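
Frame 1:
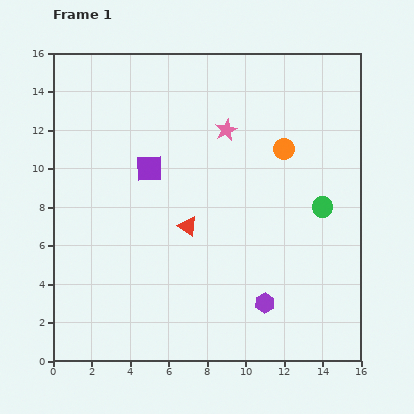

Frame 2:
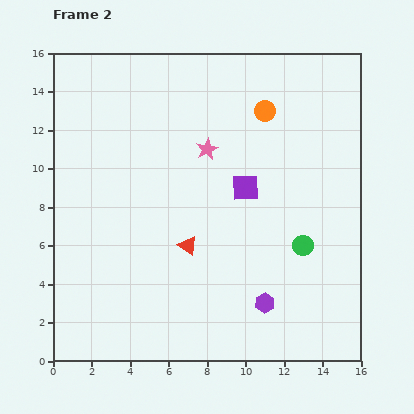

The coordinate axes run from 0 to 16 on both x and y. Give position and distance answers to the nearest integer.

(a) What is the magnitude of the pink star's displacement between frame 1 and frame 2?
1

The pink star moved from (9, 12) to (8, 11), a distance of √(1² + 1²) ≈ 1.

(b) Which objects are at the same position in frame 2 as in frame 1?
the purple hexagon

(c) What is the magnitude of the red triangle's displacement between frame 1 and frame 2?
1

The red triangle moved from (7, 7) to (7, 6), a distance of √(0² + 1²) ≈ 1.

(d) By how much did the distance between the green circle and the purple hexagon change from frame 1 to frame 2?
-2

Distance in frame 1: 6. Distance in frame 2: 4.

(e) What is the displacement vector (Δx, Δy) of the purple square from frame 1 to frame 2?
(5, -1)

The purple square was at (5, 10) in frame 1 and (10, 9) in frame 2.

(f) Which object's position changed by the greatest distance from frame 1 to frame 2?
the purple square

(moved 5; next 2)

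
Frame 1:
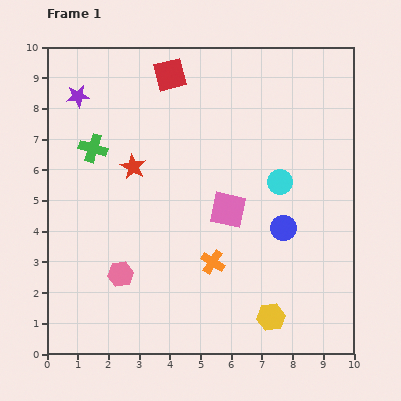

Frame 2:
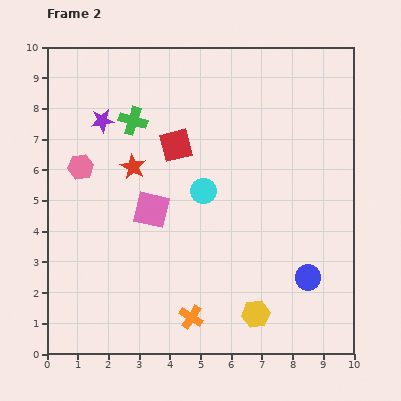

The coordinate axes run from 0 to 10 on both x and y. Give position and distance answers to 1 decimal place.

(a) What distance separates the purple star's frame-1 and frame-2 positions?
1.1

The purple star moved from (1.0, 8.4) to (1.8, 7.6), a distance of √(0.8² + 0.8²) ≈ 1.1.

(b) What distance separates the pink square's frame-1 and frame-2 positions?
2.5

The pink square moved from (5.9, 4.7) to (3.4, 4.7), a distance of √(2.5² + 0.0²) ≈ 2.5.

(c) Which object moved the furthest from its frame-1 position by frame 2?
the pink hexagon

(moved 3.7; next 2.5)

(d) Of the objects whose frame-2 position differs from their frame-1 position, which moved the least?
the yellow hexagon

(moved 0.5)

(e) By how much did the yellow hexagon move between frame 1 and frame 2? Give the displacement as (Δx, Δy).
(-0.5, 0.1)

The yellow hexagon was at (7.3, 1.2) in frame 1 and (6.8, 1.3) in frame 2.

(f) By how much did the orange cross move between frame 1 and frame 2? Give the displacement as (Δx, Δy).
(-0.7, -1.8)

The orange cross was at (5.4, 3.0) in frame 1 and (4.7, 1.2) in frame 2.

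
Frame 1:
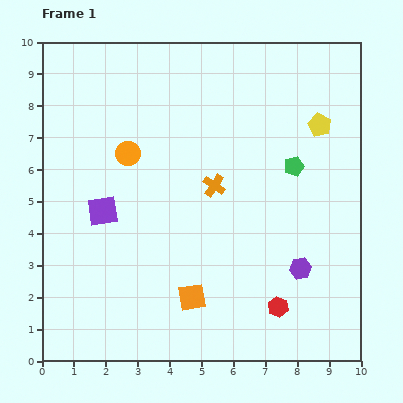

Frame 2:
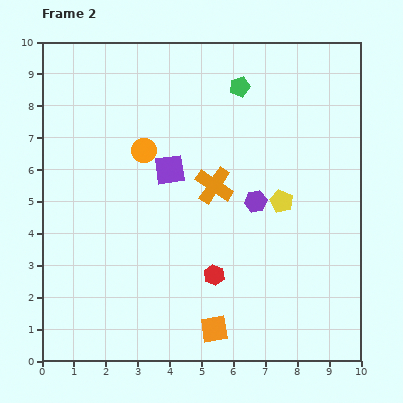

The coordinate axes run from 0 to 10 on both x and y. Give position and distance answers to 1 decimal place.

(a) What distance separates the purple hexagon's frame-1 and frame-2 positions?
2.5

The purple hexagon moved from (8.1, 2.9) to (6.7, 5.0), a distance of √(1.4² + 2.1²) ≈ 2.5.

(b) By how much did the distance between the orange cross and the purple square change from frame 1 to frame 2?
-2.1

Distance in frame 1: 3.6. Distance in frame 2: 1.5.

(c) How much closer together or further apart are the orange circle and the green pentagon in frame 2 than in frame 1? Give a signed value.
-1.6

Distance in frame 1: 5.2. Distance in frame 2: 3.6.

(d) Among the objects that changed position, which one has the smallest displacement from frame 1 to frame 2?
the orange circle

(moved 0.5)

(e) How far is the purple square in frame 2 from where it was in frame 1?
2.5

The purple square moved from (1.9, 4.7) to (4.0, 6.0), a distance of √(2.1² + 1.3²) ≈ 2.5.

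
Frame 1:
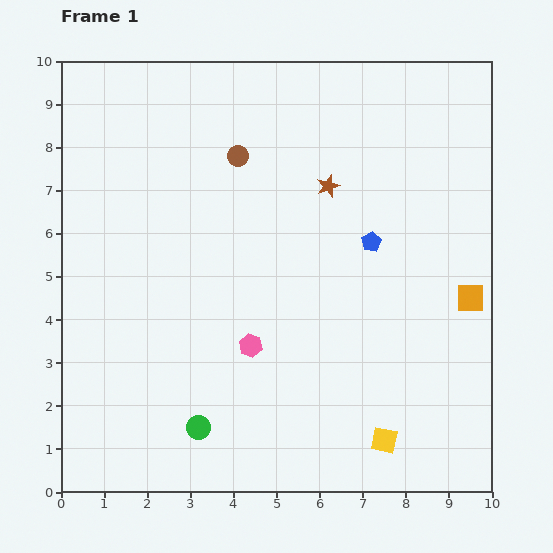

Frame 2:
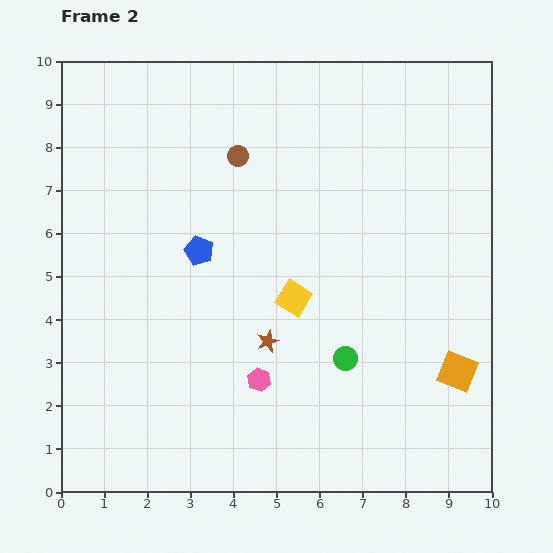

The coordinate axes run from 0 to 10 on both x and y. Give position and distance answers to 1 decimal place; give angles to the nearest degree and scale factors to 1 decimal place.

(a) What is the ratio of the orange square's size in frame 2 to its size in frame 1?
1.3×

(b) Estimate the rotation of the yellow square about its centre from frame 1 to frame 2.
20° clockwise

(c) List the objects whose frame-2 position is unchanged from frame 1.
the brown circle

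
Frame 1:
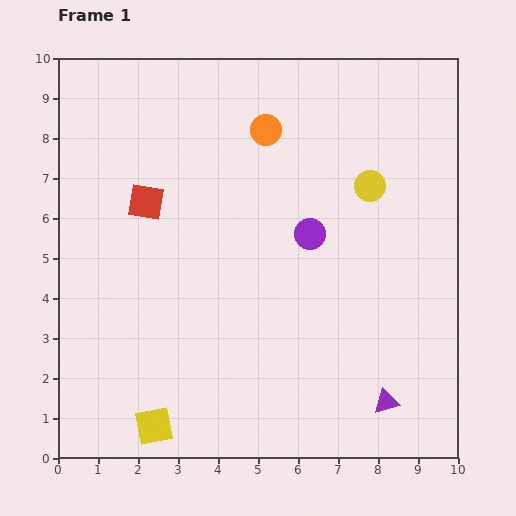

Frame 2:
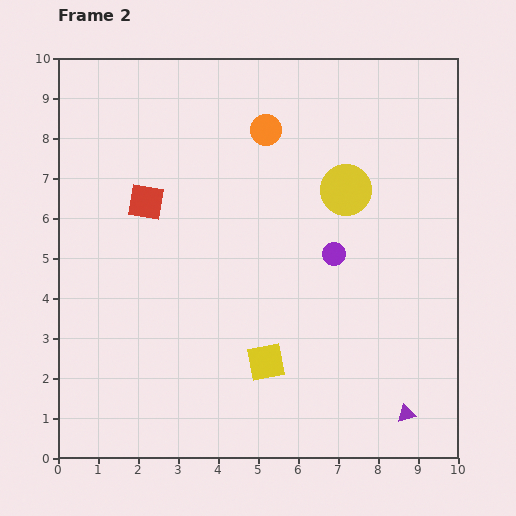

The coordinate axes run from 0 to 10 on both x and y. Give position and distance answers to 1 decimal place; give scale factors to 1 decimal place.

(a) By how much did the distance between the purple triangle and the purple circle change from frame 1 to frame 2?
-0.2

Distance in frame 1: 4.6. Distance in frame 2: 4.4.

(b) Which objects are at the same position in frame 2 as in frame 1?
the red square, the orange circle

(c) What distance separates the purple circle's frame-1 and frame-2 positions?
0.8

The purple circle moved from (6.3, 5.6) to (6.9, 5.1), a distance of √(0.6² + 0.5²) ≈ 0.8.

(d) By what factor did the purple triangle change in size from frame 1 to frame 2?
0.7×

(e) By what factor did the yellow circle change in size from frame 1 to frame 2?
1.7×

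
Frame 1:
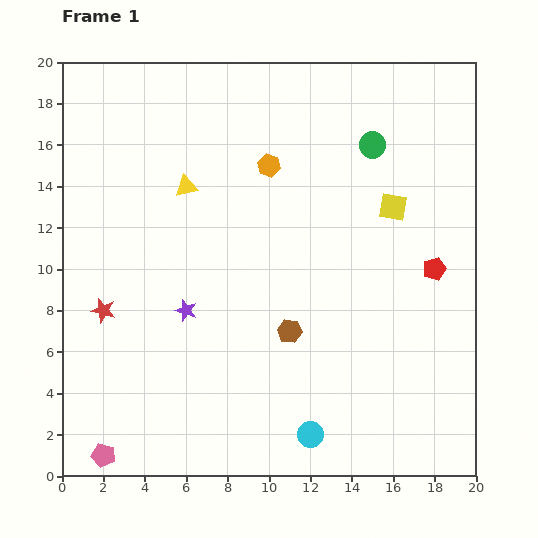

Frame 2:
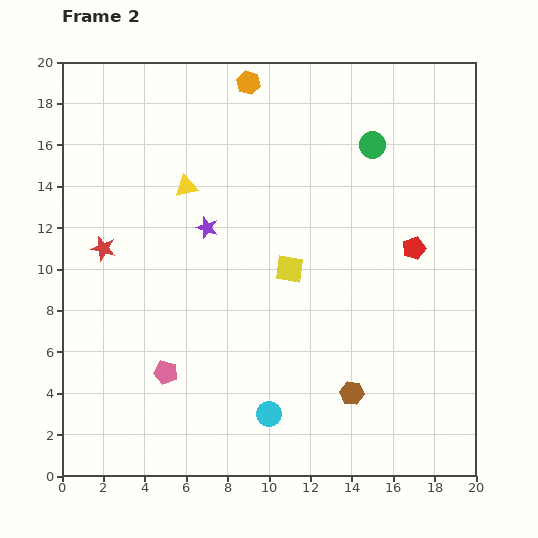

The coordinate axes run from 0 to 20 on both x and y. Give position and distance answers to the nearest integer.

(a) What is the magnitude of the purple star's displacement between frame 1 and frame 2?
4

The purple star moved from (6, 8) to (7, 12), a distance of √(1² + 4²) ≈ 4.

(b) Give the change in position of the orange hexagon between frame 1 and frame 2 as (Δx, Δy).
(-1, 4)

The orange hexagon was at (10, 15) in frame 1 and (9, 19) in frame 2.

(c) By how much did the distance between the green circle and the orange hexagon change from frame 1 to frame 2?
+2

Distance in frame 1: 5. Distance in frame 2: 7.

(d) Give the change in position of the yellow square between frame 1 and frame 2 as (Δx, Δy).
(-5, -3)

The yellow square was at (16, 13) in frame 1 and (11, 10) in frame 2.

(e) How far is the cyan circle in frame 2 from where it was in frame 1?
2

The cyan circle moved from (12, 2) to (10, 3), a distance of √(2² + 1²) ≈ 2.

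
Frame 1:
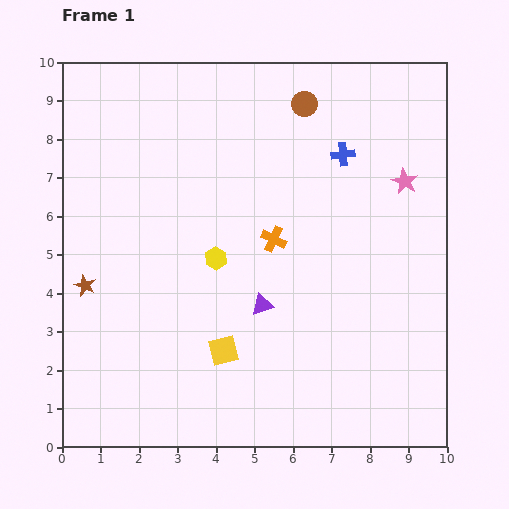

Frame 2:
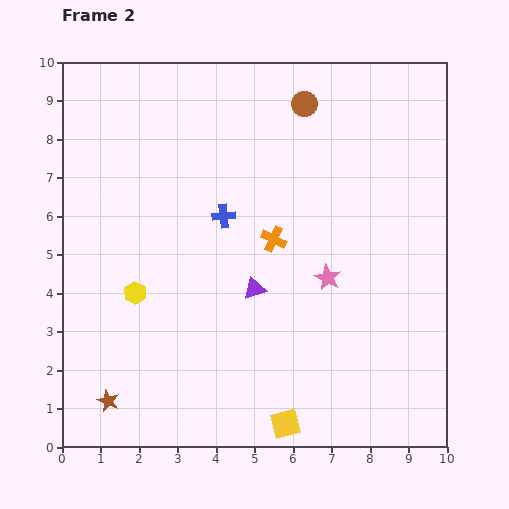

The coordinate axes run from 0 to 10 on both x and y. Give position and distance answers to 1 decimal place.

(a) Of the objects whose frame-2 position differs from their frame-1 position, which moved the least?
the purple triangle

(moved 0.4)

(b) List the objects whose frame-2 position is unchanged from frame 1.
the brown circle, the orange cross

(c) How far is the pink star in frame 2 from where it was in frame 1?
3.2

The pink star moved from (8.9, 6.9) to (6.9, 4.4), a distance of √(2.0² + 2.5²) ≈ 3.2.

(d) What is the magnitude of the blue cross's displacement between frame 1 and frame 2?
3.5

The blue cross moved from (7.3, 7.6) to (4.2, 6.0), a distance of √(3.1² + 1.6²) ≈ 3.5.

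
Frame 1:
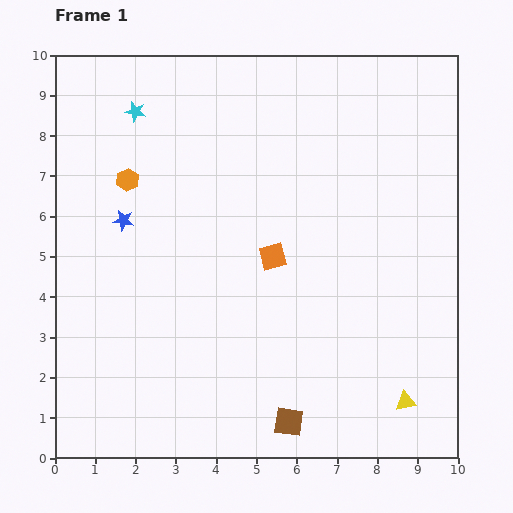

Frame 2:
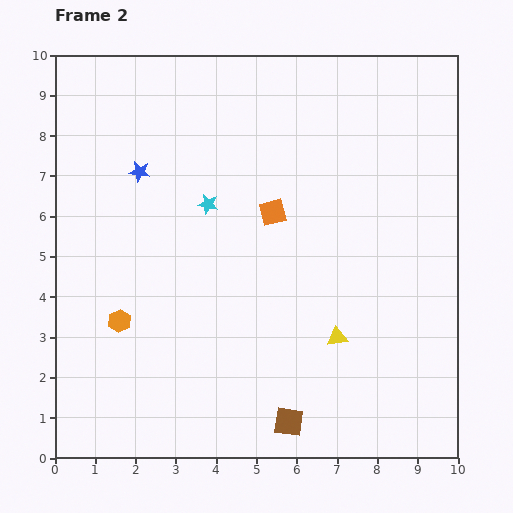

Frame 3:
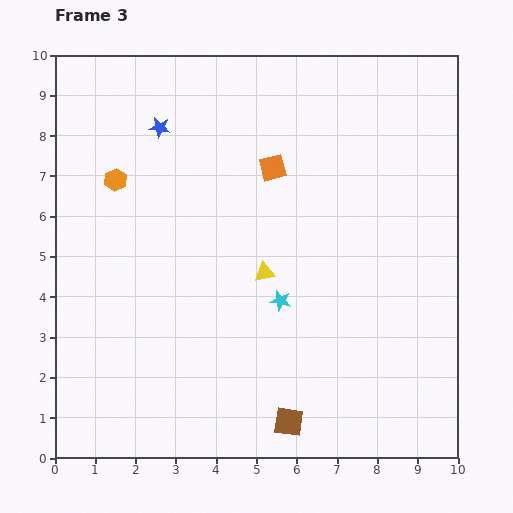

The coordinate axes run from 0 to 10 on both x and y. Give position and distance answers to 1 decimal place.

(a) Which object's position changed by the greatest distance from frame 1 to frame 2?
the orange hexagon

(moved 3.5; next 2.9)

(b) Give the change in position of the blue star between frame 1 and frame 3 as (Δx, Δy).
(0.9, 2.3)

The blue star was at (1.7, 5.9) in frame 1 and (2.6, 8.2) in frame 3.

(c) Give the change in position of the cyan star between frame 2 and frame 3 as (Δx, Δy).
(1.8, -2.4)

The cyan star was at (3.8, 6.3) in frame 2 and (5.6, 3.9) in frame 3.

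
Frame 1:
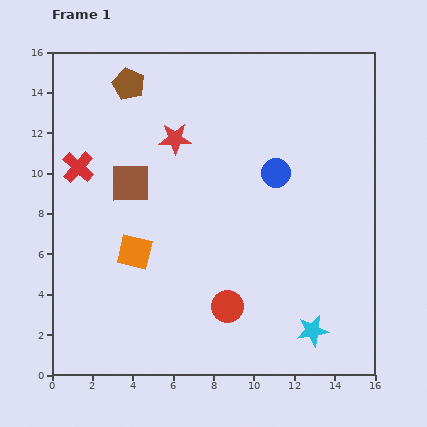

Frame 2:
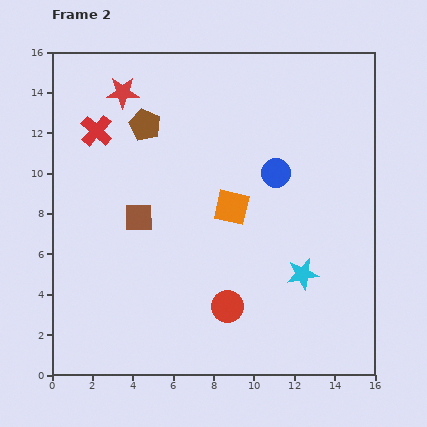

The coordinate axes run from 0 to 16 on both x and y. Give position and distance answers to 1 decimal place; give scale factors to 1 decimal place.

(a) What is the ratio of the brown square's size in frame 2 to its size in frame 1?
0.7×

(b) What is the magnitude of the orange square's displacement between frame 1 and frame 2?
5.3

The orange square moved from (4.1, 6.1) to (8.9, 8.3), a distance of √(4.8² + 2.2²) ≈ 5.3.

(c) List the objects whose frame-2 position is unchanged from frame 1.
the red circle, the blue circle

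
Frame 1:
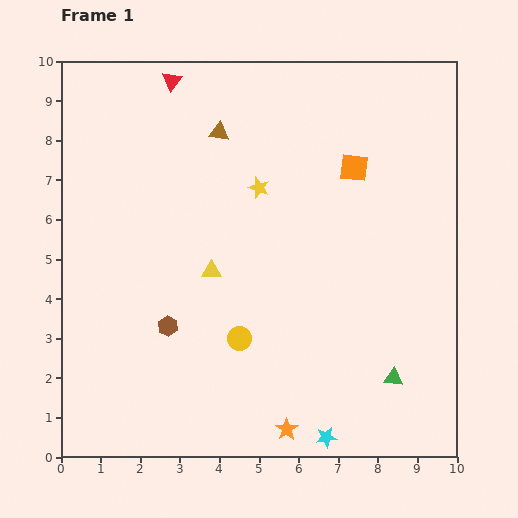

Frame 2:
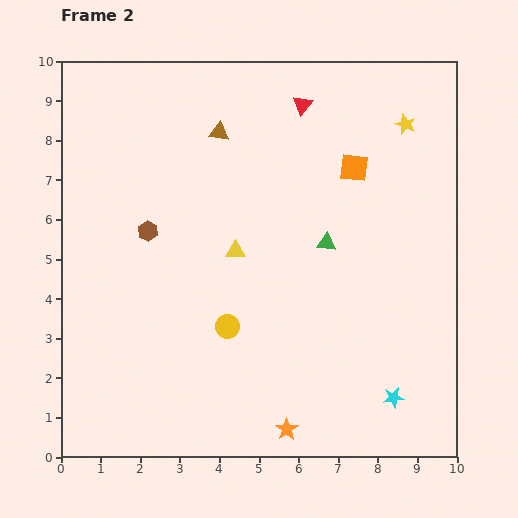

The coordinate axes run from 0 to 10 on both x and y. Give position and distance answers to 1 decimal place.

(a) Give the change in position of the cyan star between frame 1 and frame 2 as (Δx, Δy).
(1.7, 1.0)

The cyan star was at (6.7, 0.5) in frame 1 and (8.4, 1.5) in frame 2.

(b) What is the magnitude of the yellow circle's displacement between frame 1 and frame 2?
0.4

The yellow circle moved from (4.5, 3.0) to (4.2, 3.3), a distance of √(0.3² + 0.3²) ≈ 0.4.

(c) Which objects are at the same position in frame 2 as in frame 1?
the orange star, the brown triangle, the orange square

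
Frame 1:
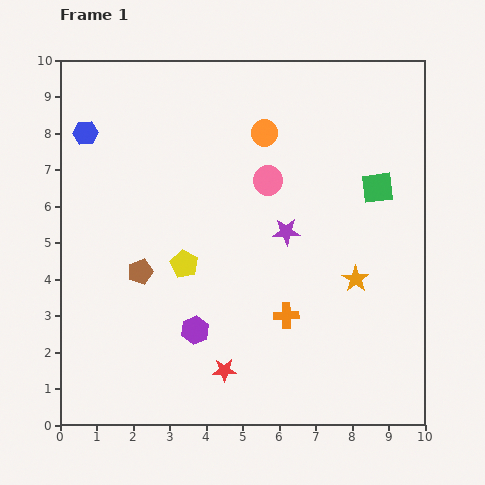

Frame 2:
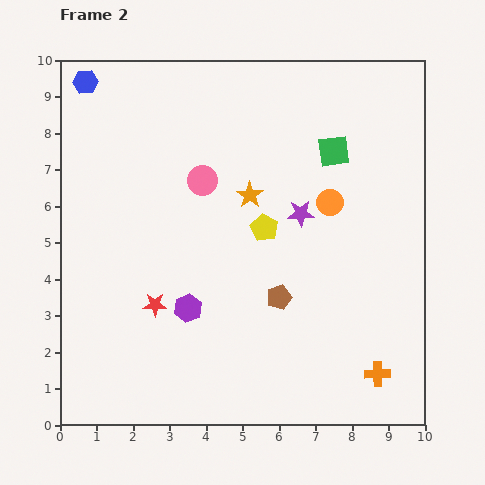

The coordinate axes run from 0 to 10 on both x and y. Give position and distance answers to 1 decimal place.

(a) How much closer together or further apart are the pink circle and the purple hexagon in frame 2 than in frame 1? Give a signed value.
-1.1

Distance in frame 1: 4.6. Distance in frame 2: 3.5.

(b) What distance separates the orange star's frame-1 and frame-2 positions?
3.7

The orange star moved from (8.1, 4.0) to (5.2, 6.3), a distance of √(2.9² + 2.3²) ≈ 3.7.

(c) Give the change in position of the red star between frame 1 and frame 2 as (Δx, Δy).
(-1.9, 1.8)

The red star was at (4.5, 1.5) in frame 1 and (2.6, 3.3) in frame 2.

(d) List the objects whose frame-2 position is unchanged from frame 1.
none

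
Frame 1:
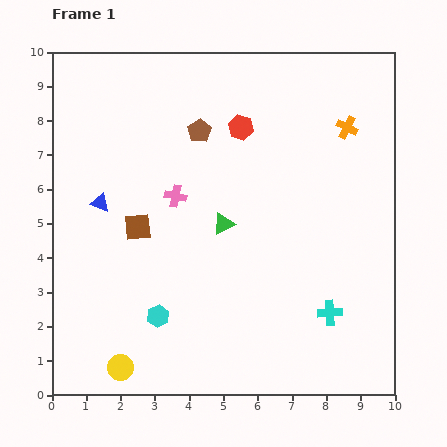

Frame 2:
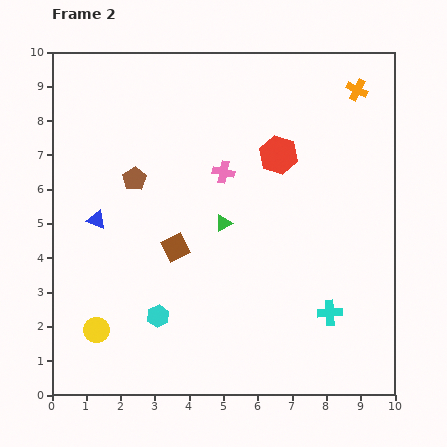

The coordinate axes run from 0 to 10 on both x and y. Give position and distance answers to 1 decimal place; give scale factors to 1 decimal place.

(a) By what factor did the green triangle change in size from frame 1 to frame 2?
0.8×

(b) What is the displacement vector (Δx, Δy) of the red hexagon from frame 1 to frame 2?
(1.1, -0.8)

The red hexagon was at (5.5, 7.8) in frame 1 and (6.6, 7.0) in frame 2.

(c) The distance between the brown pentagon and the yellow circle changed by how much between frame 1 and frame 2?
-2.8

Distance in frame 1: 7.3. Distance in frame 2: 4.5.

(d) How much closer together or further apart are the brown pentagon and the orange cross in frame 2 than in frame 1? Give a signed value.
+2.7

Distance in frame 1: 4.3. Distance in frame 2: 7.0.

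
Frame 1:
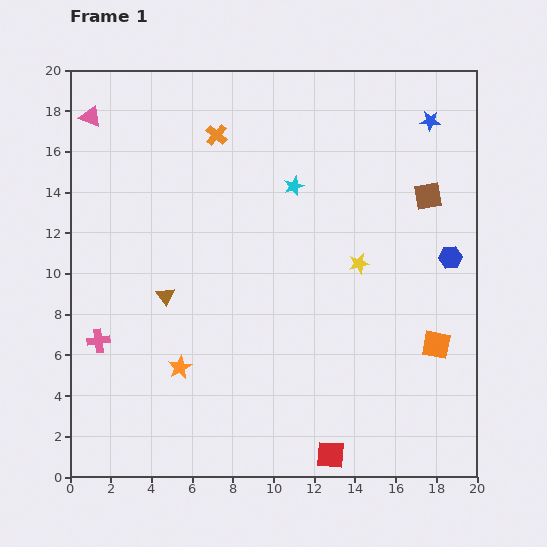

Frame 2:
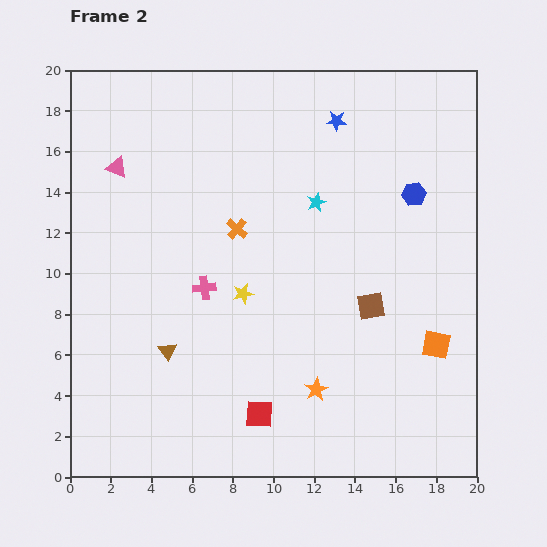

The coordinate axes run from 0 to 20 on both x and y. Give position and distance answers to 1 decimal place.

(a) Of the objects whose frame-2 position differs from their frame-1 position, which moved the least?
the cyan star

(moved 1.4)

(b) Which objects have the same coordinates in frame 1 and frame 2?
the orange square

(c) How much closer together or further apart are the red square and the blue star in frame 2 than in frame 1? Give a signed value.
-2.2

Distance in frame 1: 17.1. Distance in frame 2: 14.9.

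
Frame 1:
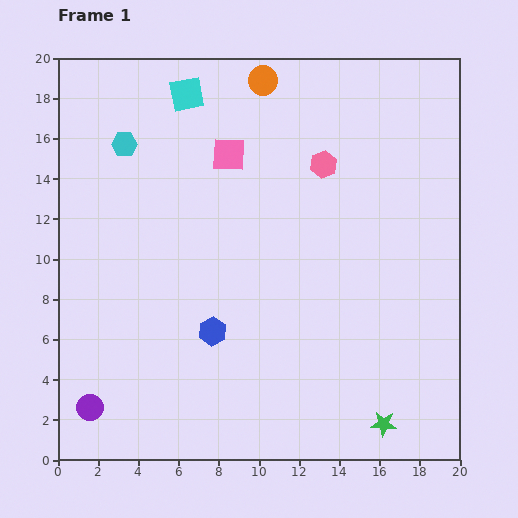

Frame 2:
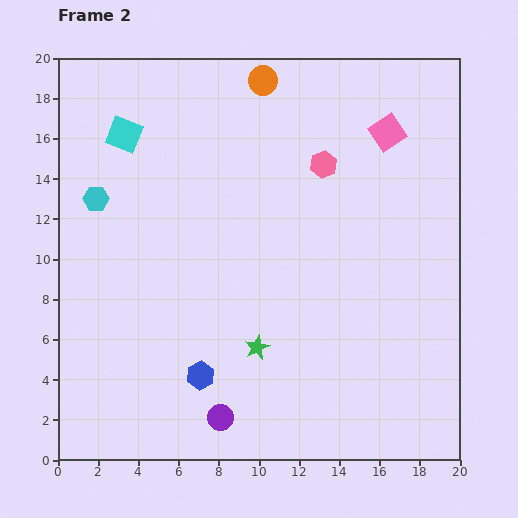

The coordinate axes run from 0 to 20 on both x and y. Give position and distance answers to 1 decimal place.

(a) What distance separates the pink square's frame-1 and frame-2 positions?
8.0

The pink square moved from (8.5, 15.2) to (16.4, 16.3), a distance of √(7.9² + 1.1²) ≈ 8.0.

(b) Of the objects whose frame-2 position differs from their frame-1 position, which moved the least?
the blue hexagon

(moved 2.3)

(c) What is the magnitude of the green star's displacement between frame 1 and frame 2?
7.4

The green star moved from (16.2, 1.8) to (9.9, 5.6), a distance of √(6.3² + 3.8²) ≈ 7.4.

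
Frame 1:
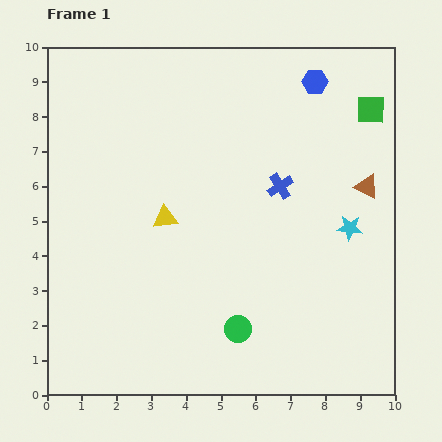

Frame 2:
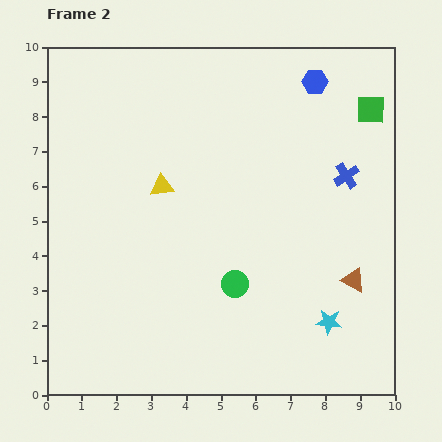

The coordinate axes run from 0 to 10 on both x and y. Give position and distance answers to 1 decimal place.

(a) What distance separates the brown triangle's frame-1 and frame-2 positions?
2.7

The brown triangle moved from (9.2, 6.0) to (8.8, 3.3), a distance of √(0.4² + 2.7²) ≈ 2.7.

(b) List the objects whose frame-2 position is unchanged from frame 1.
the blue hexagon, the green square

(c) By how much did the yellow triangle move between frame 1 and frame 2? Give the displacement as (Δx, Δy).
(-0.1, 0.9)

The yellow triangle was at (3.4, 5.1) in frame 1 and (3.3, 6.0) in frame 2.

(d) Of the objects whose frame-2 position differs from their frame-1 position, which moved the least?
the yellow triangle

(moved 0.9)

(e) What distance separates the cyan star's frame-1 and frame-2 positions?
2.8

The cyan star moved from (8.7, 4.8) to (8.1, 2.1), a distance of √(0.6² + 2.7²) ≈ 2.8.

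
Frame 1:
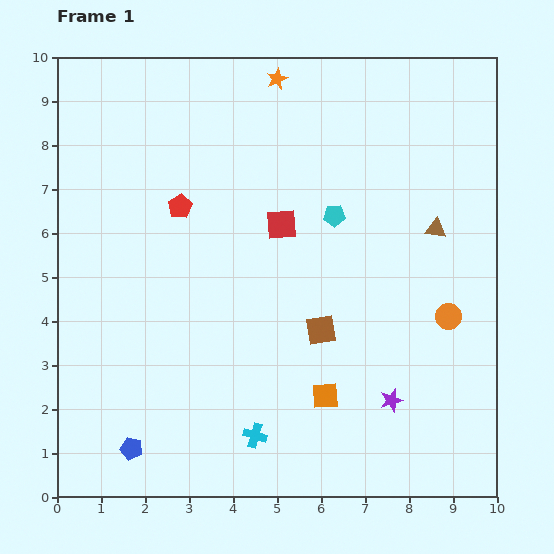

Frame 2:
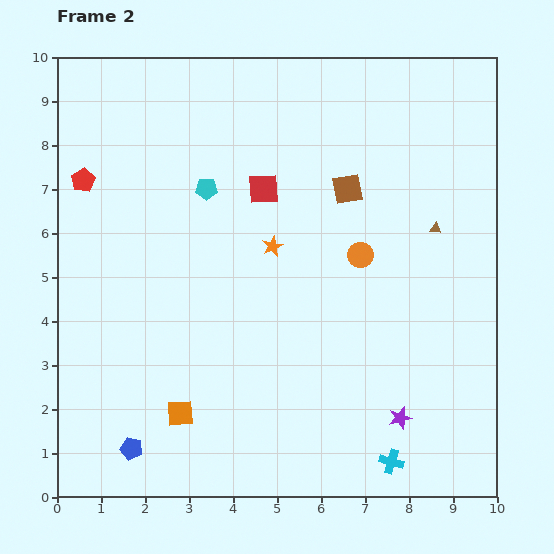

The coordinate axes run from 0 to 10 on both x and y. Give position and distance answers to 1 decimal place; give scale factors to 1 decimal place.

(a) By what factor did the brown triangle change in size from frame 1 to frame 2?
0.6×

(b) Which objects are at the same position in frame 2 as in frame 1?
the brown triangle, the blue pentagon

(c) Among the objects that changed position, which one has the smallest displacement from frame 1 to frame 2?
the purple star

(moved 0.4)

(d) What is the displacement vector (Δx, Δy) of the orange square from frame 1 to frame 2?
(-3.3, -0.4)

The orange square was at (6.1, 2.3) in frame 1 and (2.8, 1.9) in frame 2.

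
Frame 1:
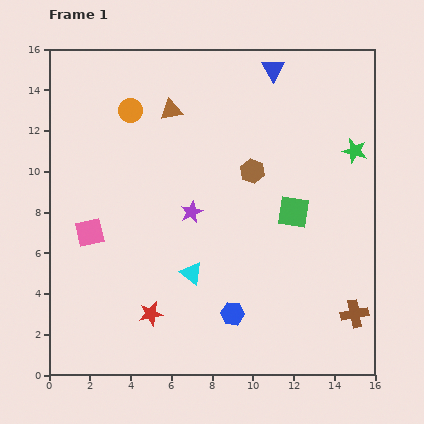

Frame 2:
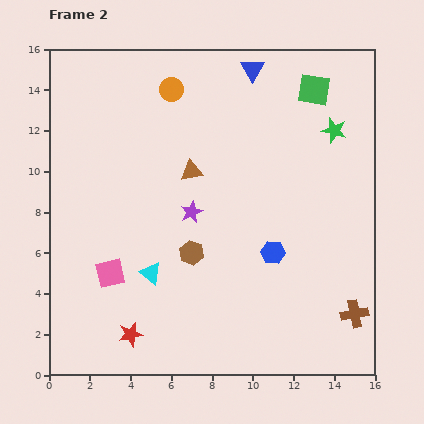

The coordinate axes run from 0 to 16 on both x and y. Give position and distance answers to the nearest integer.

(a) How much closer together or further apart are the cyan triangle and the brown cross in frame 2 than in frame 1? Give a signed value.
+2

Distance in frame 1: 8. Distance in frame 2: 10.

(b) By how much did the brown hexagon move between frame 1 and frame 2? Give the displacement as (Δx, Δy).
(-3, -4)

The brown hexagon was at (10, 10) in frame 1 and (7, 6) in frame 2.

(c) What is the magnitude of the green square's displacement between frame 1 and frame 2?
6

The green square moved from (12, 8) to (13, 14), a distance of √(1² + 6²) ≈ 6.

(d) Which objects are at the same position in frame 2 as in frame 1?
the brown cross, the purple star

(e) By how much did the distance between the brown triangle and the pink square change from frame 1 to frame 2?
-1

Distance in frame 1: 7. Distance in frame 2: 6.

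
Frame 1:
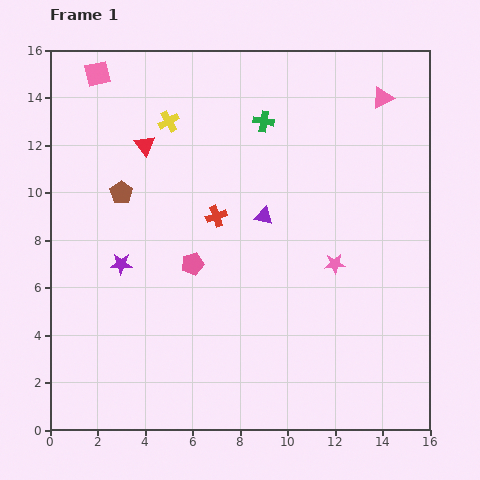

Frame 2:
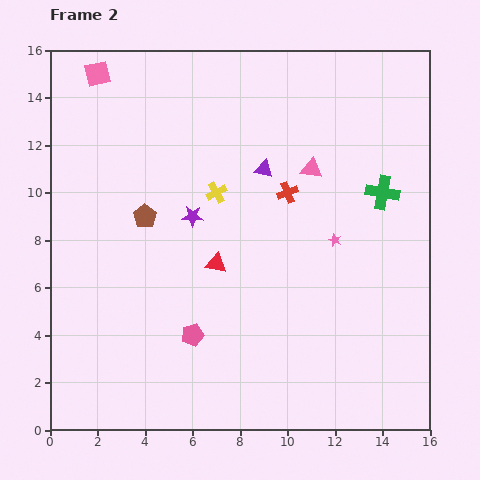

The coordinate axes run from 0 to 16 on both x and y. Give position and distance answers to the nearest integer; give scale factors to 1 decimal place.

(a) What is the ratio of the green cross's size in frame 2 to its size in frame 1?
1.6×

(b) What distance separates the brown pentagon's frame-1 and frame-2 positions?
1

The brown pentagon moved from (3, 10) to (4, 9), a distance of √(1² + 1²) ≈ 1.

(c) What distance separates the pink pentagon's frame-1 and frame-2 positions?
3

The pink pentagon moved from (6, 7) to (6, 4), a distance of √(0² + 3²) ≈ 3.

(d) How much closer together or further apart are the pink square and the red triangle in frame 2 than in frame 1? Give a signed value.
+5

Distance in frame 1: 4. Distance in frame 2: 9.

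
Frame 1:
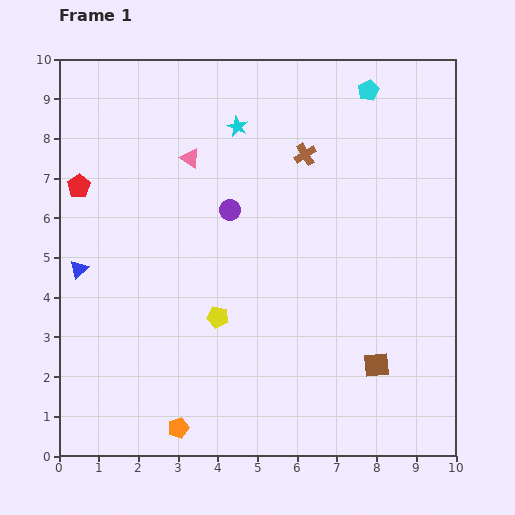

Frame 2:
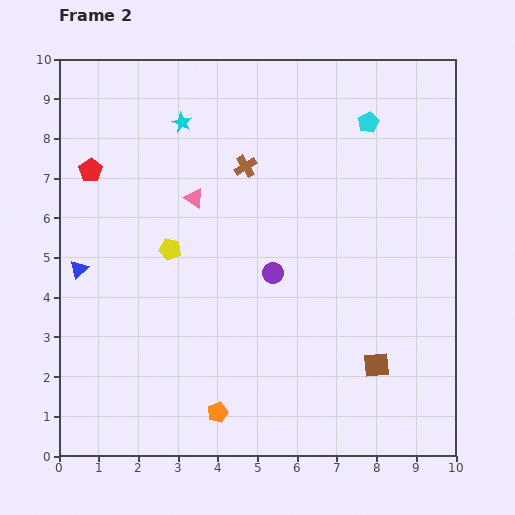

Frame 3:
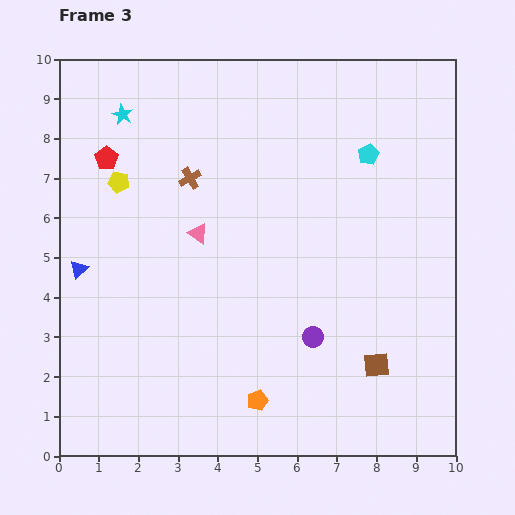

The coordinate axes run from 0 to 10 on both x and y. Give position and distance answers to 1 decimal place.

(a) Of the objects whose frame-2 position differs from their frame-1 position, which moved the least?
the red pentagon

(moved 0.5)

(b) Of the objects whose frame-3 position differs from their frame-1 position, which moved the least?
the red pentagon

(moved 1.0)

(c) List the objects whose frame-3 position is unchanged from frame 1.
the brown square, the blue triangle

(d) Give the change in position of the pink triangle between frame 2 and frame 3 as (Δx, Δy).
(0.1, -0.9)

The pink triangle was at (3.4, 6.5) in frame 2 and (3.5, 5.6) in frame 3.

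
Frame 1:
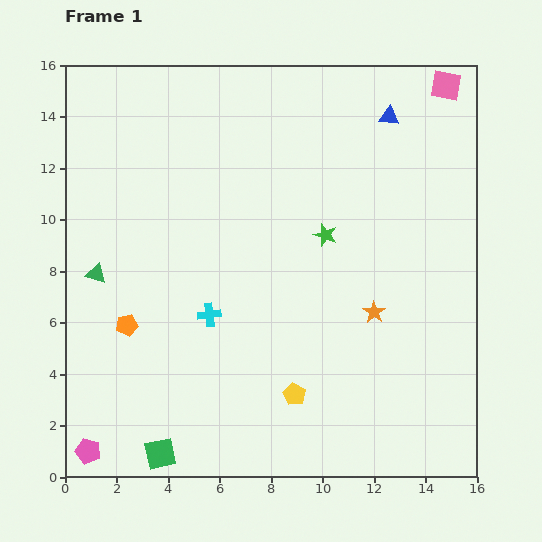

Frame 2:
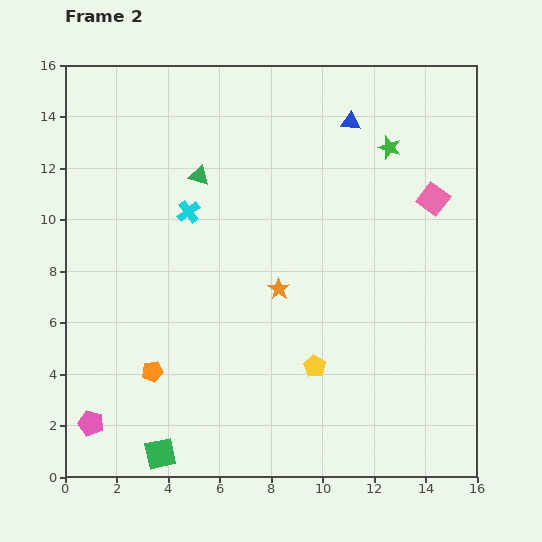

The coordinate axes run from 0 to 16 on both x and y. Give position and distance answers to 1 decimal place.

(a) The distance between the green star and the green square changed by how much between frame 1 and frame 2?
+4.3

Distance in frame 1: 10.6. Distance in frame 2: 14.9.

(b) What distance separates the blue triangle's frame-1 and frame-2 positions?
1.5

The blue triangle moved from (12.6, 14.0) to (11.1, 13.8), a distance of √(1.5² + 0.2²) ≈ 1.5.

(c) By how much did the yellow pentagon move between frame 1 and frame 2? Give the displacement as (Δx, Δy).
(0.8, 1.1)

The yellow pentagon was at (8.9, 3.2) in frame 1 and (9.7, 4.3) in frame 2.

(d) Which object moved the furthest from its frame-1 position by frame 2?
the green triangle

(moved 5.5; next 4.4)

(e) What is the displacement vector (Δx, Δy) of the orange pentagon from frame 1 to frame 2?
(1.0, -1.8)

The orange pentagon was at (2.4, 5.9) in frame 1 and (3.4, 4.1) in frame 2.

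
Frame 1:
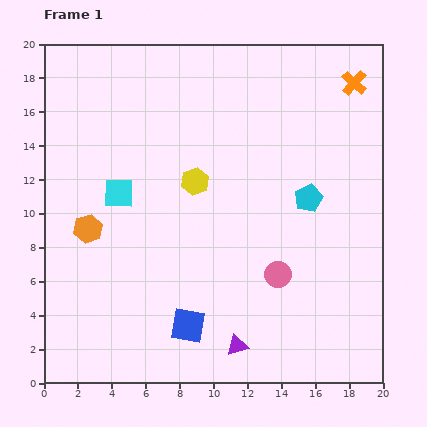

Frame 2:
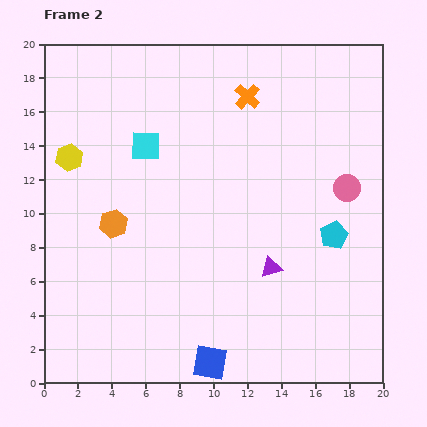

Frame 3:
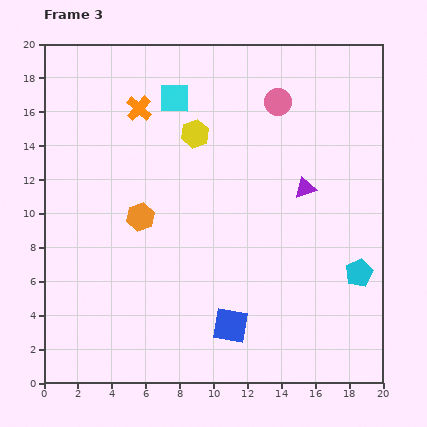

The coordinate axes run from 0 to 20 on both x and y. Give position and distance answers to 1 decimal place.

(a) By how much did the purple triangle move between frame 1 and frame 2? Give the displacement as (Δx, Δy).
(2.0, 4.6)

The purple triangle was at (11.4, 2.2) in frame 1 and (13.4, 6.8) in frame 2.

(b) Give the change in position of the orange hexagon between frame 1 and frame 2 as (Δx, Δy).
(1.5, 0.3)

The orange hexagon was at (2.6, 9.1) in frame 1 and (4.1, 9.4) in frame 2.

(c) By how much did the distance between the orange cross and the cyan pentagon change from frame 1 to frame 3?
+8.9

Distance in frame 1: 7.3. Distance in frame 3: 16.2.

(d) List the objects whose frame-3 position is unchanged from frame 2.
none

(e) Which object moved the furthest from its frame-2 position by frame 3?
the yellow hexagon

(moved 7.5; next 6.5)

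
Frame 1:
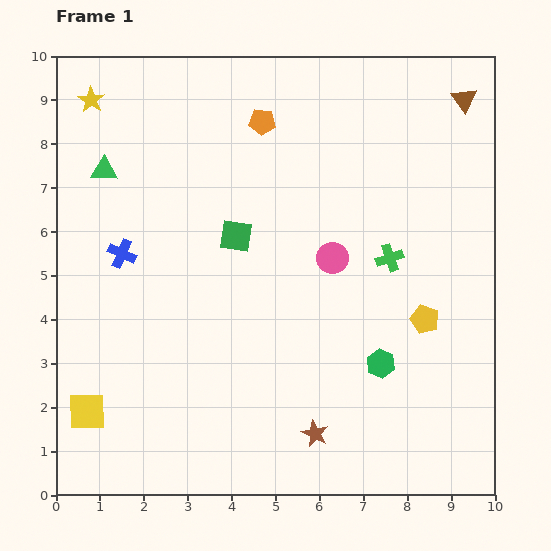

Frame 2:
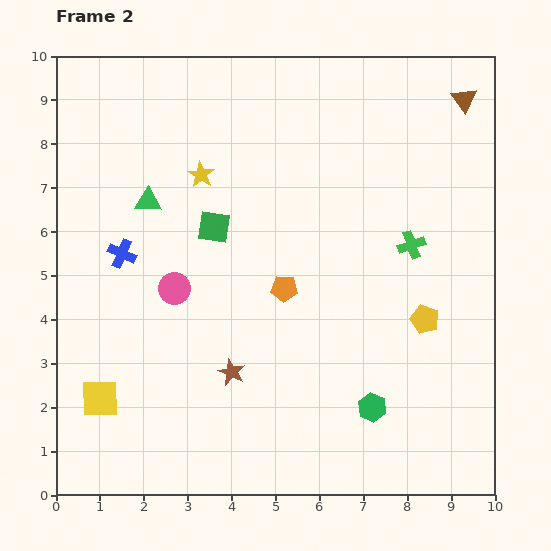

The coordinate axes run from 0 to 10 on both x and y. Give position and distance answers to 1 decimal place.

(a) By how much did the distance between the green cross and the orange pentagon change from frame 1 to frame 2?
-1.1

Distance in frame 1: 4.2. Distance in frame 2: 3.1.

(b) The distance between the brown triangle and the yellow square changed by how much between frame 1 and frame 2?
-0.5

Distance in frame 1: 11.2. Distance in frame 2: 10.7.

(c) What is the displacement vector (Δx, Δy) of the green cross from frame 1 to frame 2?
(0.5, 0.3)

The green cross was at (7.6, 5.4) in frame 1 and (8.1, 5.7) in frame 2.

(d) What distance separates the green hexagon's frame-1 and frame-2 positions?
1.0

The green hexagon moved from (7.4, 3.0) to (7.2, 2.0), a distance of √(0.2² + 1.0²) ≈ 1.0.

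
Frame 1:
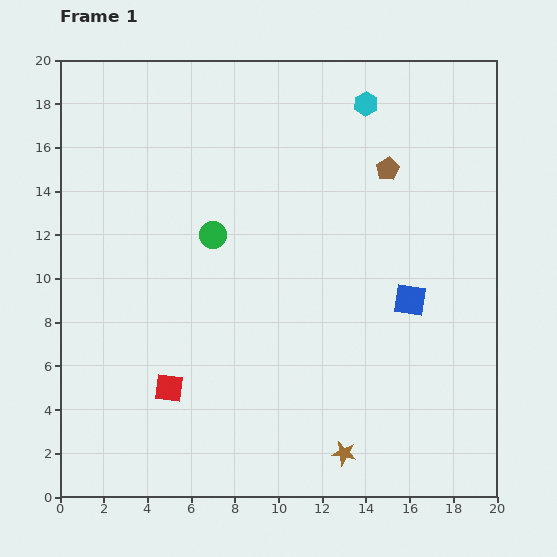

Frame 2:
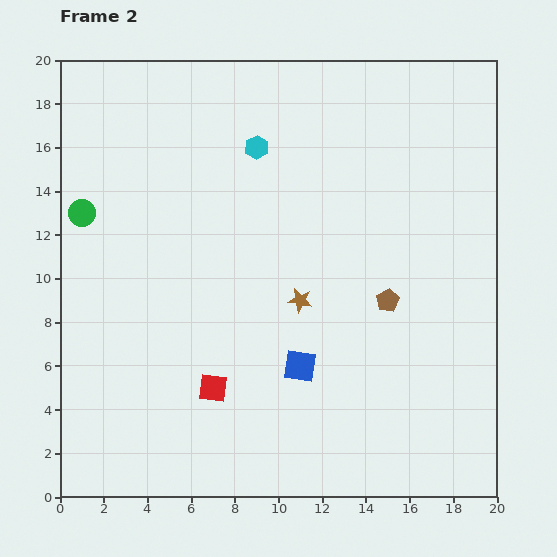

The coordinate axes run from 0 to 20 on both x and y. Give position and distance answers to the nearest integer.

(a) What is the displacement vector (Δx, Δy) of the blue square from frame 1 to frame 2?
(-5, -3)

The blue square was at (16, 9) in frame 1 and (11, 6) in frame 2.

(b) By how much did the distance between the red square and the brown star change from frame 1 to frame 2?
-3

Distance in frame 1: 9. Distance in frame 2: 6.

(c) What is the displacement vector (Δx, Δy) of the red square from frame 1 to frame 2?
(2, 0)

The red square was at (5, 5) in frame 1 and (7, 5) in frame 2.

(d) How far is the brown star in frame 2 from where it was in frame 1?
7

The brown star moved from (13, 2) to (11, 9), a distance of √(2² + 7²) ≈ 7.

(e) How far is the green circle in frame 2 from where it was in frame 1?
6

The green circle moved from (7, 12) to (1, 13), a distance of √(6² + 1²) ≈ 6.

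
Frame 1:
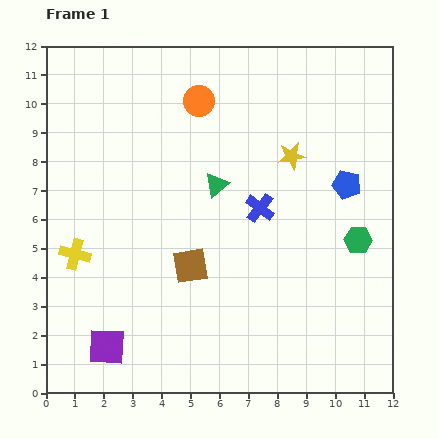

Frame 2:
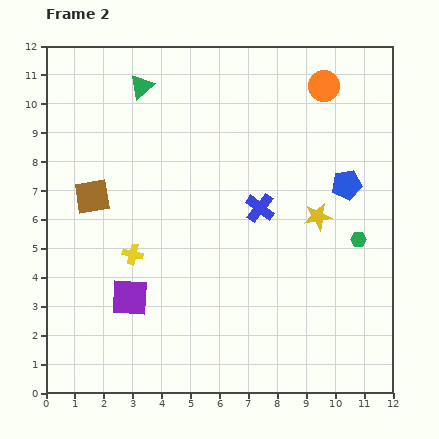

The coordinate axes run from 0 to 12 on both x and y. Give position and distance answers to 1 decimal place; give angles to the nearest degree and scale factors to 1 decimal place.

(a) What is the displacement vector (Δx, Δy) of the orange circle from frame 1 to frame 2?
(4.3, 0.5)

The orange circle was at (5.3, 10.1) in frame 1 and (9.6, 10.6) in frame 2.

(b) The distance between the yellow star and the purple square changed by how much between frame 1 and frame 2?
-2.1

Distance in frame 1: 9.2. Distance in frame 2: 7.1.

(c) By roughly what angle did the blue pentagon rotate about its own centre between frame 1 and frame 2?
24° counter-clockwise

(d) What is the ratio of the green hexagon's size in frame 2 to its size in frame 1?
0.6×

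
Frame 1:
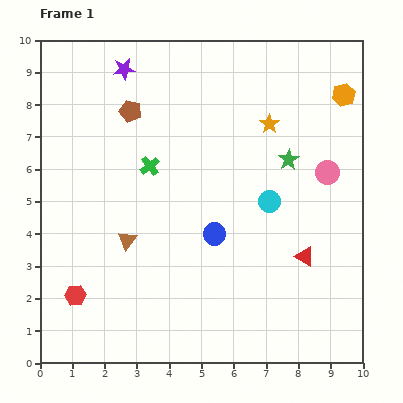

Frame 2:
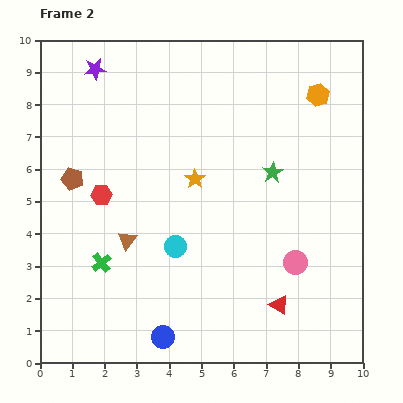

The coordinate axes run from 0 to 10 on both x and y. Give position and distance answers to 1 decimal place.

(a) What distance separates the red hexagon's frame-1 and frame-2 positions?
3.2

The red hexagon moved from (1.1, 2.1) to (1.9, 5.2), a distance of √(0.8² + 3.1²) ≈ 3.2.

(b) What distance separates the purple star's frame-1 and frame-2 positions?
0.9

The purple star moved from (2.6, 9.1) to (1.7, 9.1), a distance of √(0.9² + 0.0²) ≈ 0.9.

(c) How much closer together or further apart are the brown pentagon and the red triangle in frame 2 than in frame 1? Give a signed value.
+0.5

Distance in frame 1: 7.0. Distance in frame 2: 7.5.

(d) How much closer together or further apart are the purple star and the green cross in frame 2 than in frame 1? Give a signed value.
+2.9

Distance in frame 1: 3.1. Distance in frame 2: 6.0.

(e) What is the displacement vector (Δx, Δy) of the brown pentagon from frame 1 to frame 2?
(-1.8, -2.1)

The brown pentagon was at (2.8, 7.8) in frame 1 and (1.0, 5.7) in frame 2.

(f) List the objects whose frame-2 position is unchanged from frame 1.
the brown triangle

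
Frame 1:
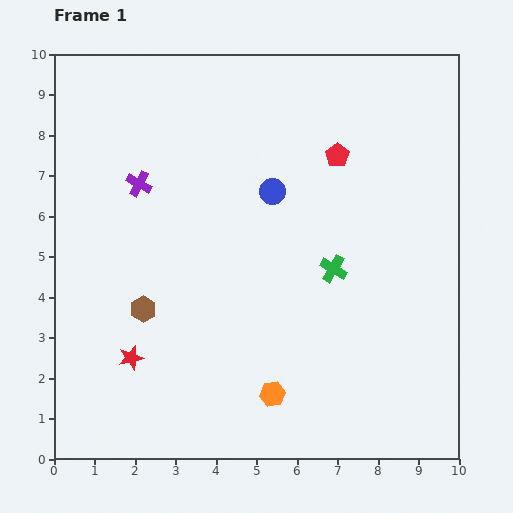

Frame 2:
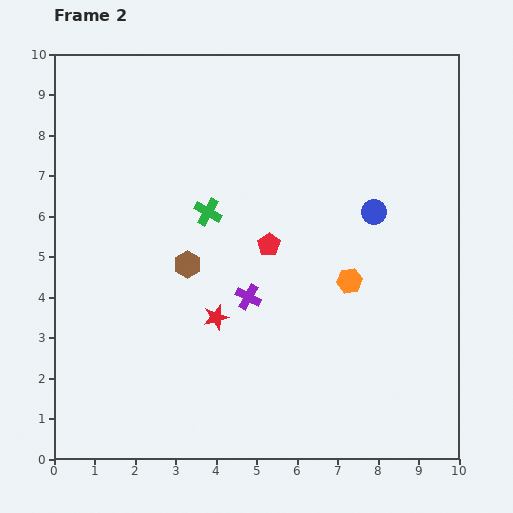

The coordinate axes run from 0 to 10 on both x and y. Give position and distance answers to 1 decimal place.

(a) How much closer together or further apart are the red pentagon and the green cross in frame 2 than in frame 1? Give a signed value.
-1.1

Distance in frame 1: 2.8. Distance in frame 2: 1.7.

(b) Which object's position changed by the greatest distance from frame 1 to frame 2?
the purple cross

(moved 3.9; next 3.4)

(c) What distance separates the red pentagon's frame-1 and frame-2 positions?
2.8

The red pentagon moved from (7.0, 7.5) to (5.3, 5.3), a distance of √(1.7² + 2.2²) ≈ 2.8.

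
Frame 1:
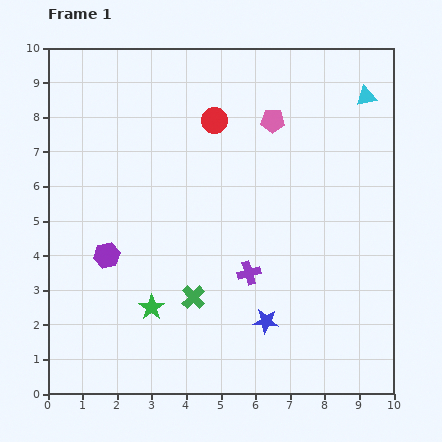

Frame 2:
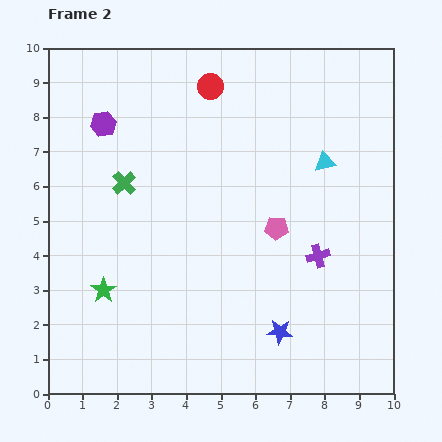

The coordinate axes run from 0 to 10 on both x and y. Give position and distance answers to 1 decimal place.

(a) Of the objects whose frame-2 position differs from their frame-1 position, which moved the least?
the blue star

(moved 0.5)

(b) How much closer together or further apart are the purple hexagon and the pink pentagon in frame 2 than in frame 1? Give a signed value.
-0.4

Distance in frame 1: 6.2. Distance in frame 2: 5.8.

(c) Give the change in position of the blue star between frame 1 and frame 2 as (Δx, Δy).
(0.4, -0.3)

The blue star was at (6.3, 2.1) in frame 1 and (6.7, 1.8) in frame 2.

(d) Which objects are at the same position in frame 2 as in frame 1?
none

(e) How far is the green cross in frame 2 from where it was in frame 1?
3.9

The green cross moved from (4.2, 2.8) to (2.2, 6.1), a distance of √(2.0² + 3.3²) ≈ 3.9.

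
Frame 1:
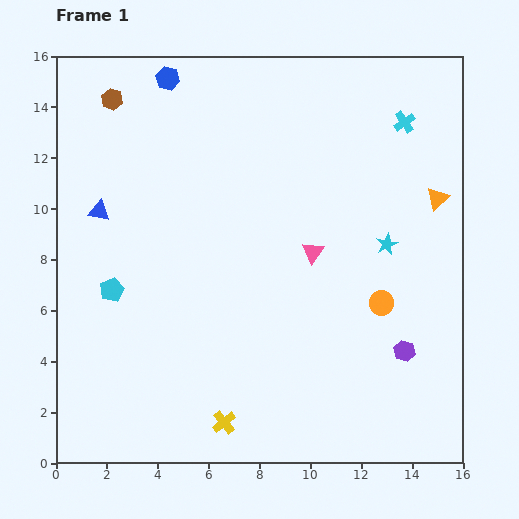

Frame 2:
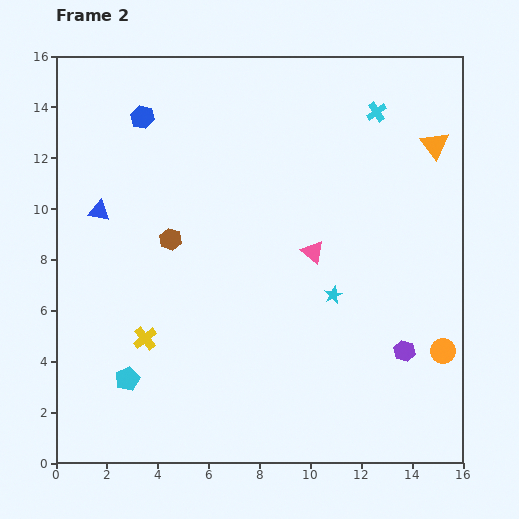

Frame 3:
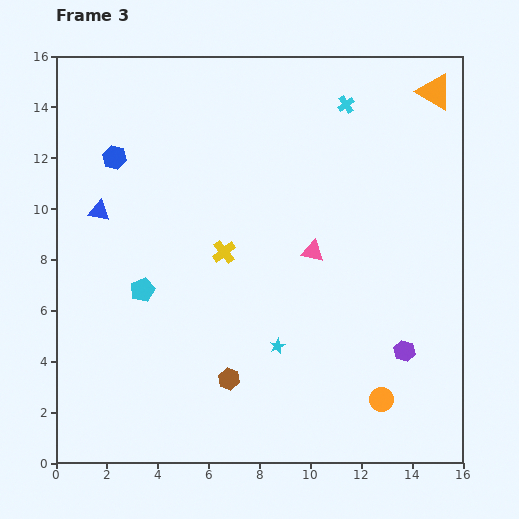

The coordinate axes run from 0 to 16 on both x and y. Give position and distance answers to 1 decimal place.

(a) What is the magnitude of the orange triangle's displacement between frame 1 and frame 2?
2.1

The orange triangle moved from (15.0, 10.4) to (14.9, 12.5), a distance of √(0.1² + 2.1²) ≈ 2.1.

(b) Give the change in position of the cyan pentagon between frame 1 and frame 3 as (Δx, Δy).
(1.2, 0.0)

The cyan pentagon was at (2.2, 6.8) in frame 1 and (3.4, 6.8) in frame 3.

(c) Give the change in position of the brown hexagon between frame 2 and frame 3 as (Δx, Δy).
(2.3, -5.5)

The brown hexagon was at (4.5, 8.8) in frame 2 and (6.8, 3.3) in frame 3.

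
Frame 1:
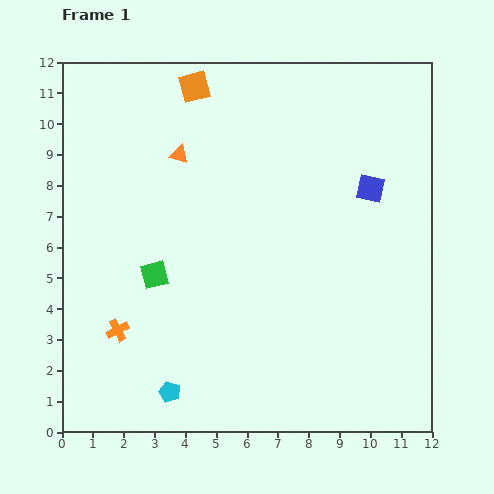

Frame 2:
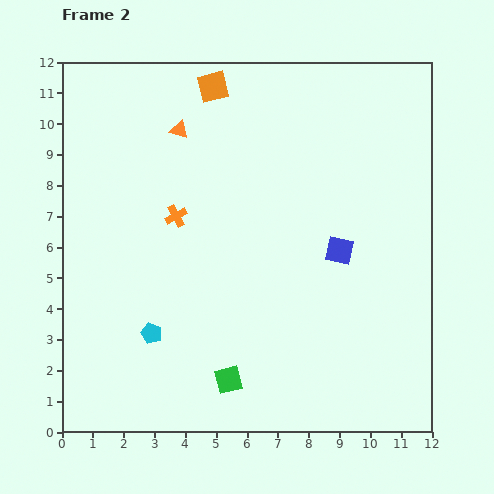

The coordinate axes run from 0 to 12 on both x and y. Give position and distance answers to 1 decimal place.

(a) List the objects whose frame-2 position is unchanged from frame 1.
none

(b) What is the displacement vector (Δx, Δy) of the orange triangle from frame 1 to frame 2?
(0.0, 0.8)

The orange triangle was at (3.8, 9.0) in frame 1 and (3.8, 9.8) in frame 2.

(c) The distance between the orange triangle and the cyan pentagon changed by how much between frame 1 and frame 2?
-1.0

Distance in frame 1: 7.7. Distance in frame 2: 6.7.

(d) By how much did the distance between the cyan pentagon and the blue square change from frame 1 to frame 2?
-2.6

Distance in frame 1: 9.3. Distance in frame 2: 6.7.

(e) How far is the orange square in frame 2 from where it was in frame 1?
0.6

The orange square moved from (4.3, 11.2) to (4.9, 11.2), a distance of √(0.6² + 0.0²) ≈ 0.6.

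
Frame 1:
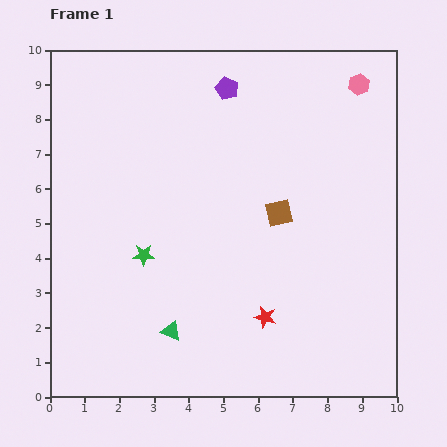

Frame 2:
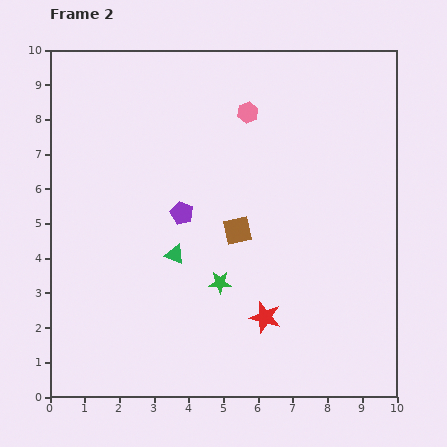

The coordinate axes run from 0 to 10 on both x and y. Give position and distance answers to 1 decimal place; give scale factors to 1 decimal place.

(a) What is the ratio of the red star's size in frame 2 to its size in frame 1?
1.4×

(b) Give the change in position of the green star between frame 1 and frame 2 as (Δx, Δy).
(2.2, -0.8)

The green star was at (2.7, 4.1) in frame 1 and (4.9, 3.3) in frame 2.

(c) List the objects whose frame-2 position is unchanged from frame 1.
the red star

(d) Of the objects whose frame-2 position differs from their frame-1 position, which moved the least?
the brown square

(moved 1.3)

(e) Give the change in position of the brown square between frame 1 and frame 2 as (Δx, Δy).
(-1.2, -0.5)

The brown square was at (6.6, 5.3) in frame 1 and (5.4, 4.8) in frame 2.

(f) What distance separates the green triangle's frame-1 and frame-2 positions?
2.2

The green triangle moved from (3.5, 1.9) to (3.6, 4.1), a distance of √(0.1² + 2.2²) ≈ 2.2.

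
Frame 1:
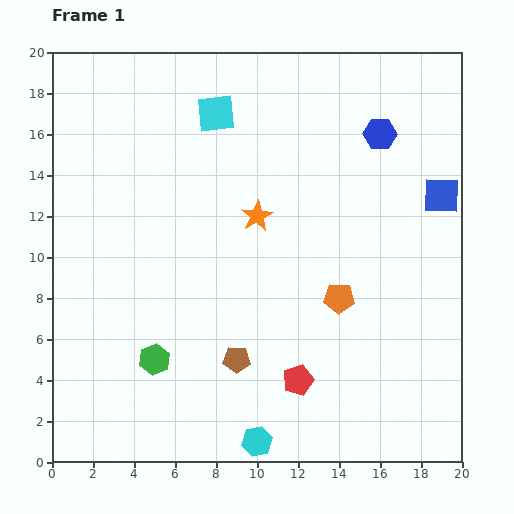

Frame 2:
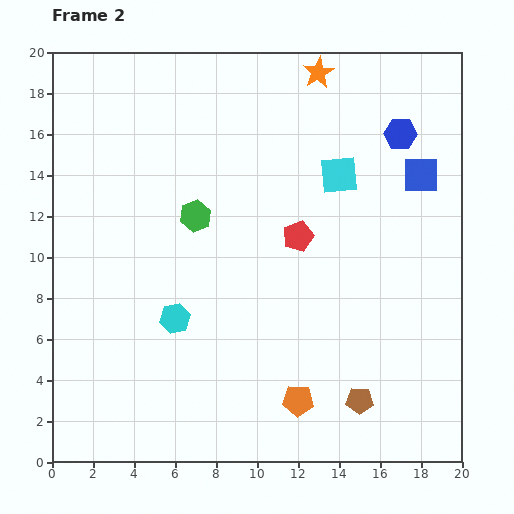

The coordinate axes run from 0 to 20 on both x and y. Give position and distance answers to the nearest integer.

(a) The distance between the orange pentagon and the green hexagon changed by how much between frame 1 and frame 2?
+1

Distance in frame 1: 9. Distance in frame 2: 10.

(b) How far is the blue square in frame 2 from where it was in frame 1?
1

The blue square moved from (19, 13) to (18, 14), a distance of √(1² + 1²) ≈ 1.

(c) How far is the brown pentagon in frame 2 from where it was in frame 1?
6

The brown pentagon moved from (9, 5) to (15, 3), a distance of √(6² + 2²) ≈ 6.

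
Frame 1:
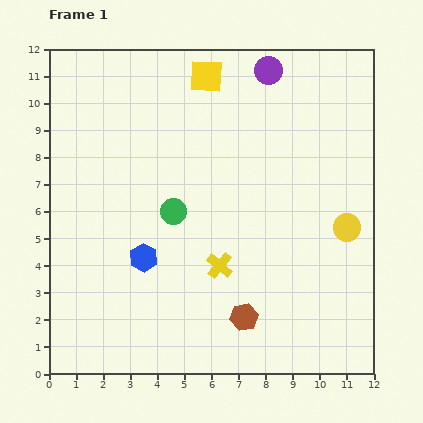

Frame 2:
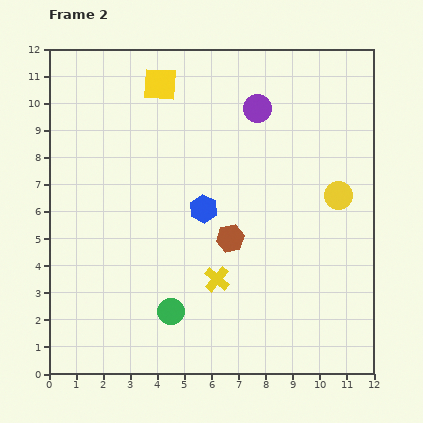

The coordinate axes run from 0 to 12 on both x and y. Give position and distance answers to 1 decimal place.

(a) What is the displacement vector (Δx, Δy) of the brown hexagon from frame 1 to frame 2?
(-0.5, 2.9)

The brown hexagon was at (7.2, 2.1) in frame 1 and (6.7, 5.0) in frame 2.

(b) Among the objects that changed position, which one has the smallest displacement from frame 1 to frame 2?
the yellow cross

(moved 0.5)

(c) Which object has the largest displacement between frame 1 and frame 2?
the green circle

(moved 3.7; next 2.9)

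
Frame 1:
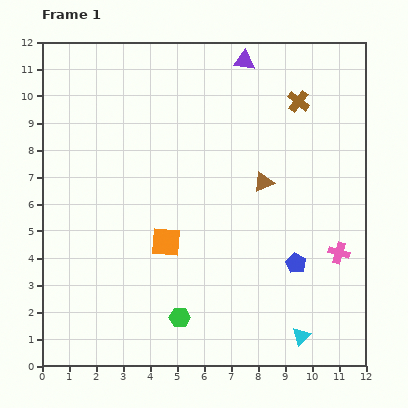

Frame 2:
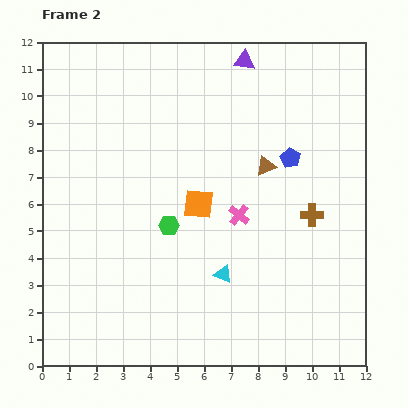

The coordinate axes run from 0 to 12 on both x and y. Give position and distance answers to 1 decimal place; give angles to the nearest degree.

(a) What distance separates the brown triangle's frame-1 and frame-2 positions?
0.6

The brown triangle moved from (8.2, 6.8) to (8.3, 7.4), a distance of √(0.1² + 0.6²) ≈ 0.6.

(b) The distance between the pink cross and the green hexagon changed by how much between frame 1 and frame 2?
-3.8

Distance in frame 1: 6.4. Distance in frame 2: 2.6.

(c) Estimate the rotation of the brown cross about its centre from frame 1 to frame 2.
39° counter-clockwise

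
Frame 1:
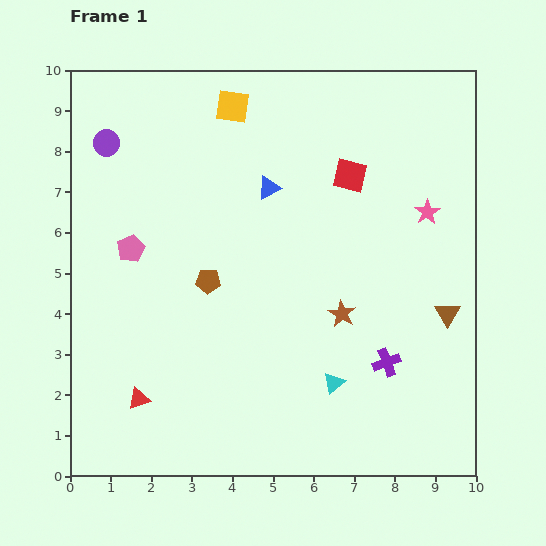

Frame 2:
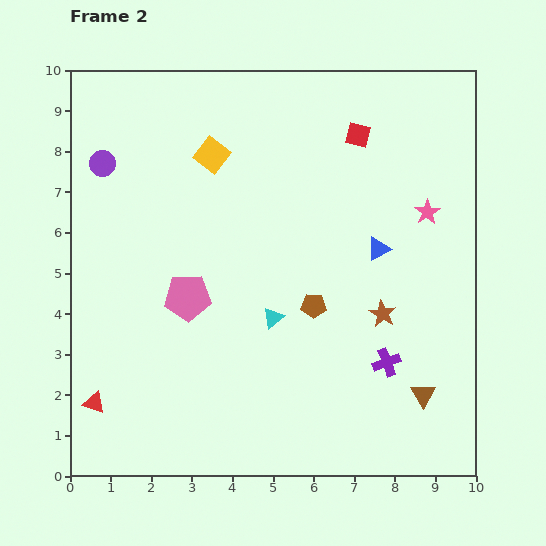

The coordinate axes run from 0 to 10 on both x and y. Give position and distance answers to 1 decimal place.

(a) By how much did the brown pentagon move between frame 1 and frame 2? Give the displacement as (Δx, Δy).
(2.6, -0.6)

The brown pentagon was at (3.4, 4.8) in frame 1 and (6.0, 4.2) in frame 2.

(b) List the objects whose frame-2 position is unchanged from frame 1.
the pink star, the purple cross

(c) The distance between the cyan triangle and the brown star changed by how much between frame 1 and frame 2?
+1.0

Distance in frame 1: 1.7. Distance in frame 2: 2.7.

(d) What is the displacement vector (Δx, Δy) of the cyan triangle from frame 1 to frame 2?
(-1.5, 1.6)

The cyan triangle was at (6.5, 2.3) in frame 1 and (5.0, 3.9) in frame 2.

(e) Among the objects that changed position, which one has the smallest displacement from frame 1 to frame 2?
the purple circle

(moved 0.5)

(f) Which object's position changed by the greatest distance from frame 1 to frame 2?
the blue triangle

(moved 3.1; next 2.7)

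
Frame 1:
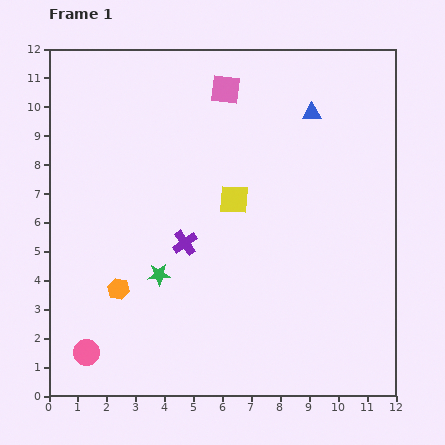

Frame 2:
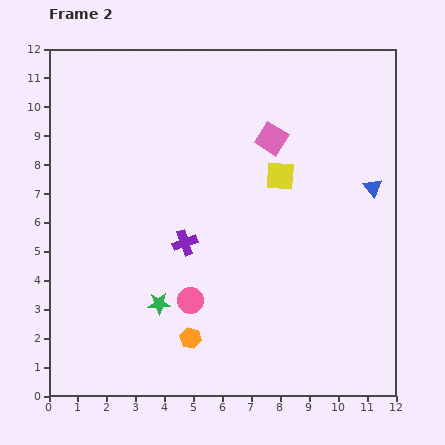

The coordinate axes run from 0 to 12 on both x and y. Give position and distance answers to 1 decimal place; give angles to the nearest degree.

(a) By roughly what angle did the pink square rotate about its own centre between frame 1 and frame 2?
25° clockwise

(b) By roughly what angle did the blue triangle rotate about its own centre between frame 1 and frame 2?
53° clockwise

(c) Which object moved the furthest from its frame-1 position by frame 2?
the pink circle

(moved 4.0; next 3.3)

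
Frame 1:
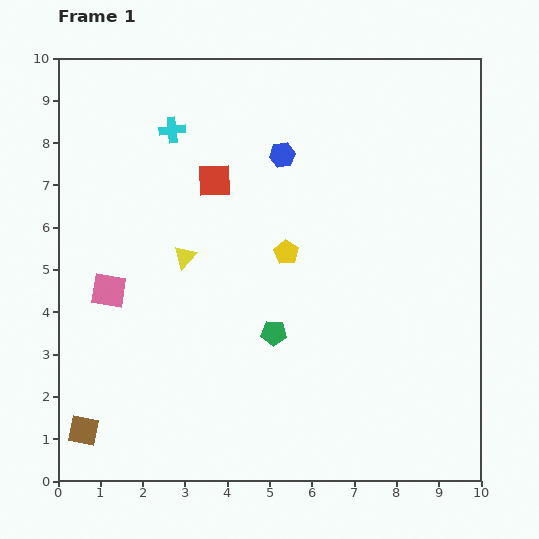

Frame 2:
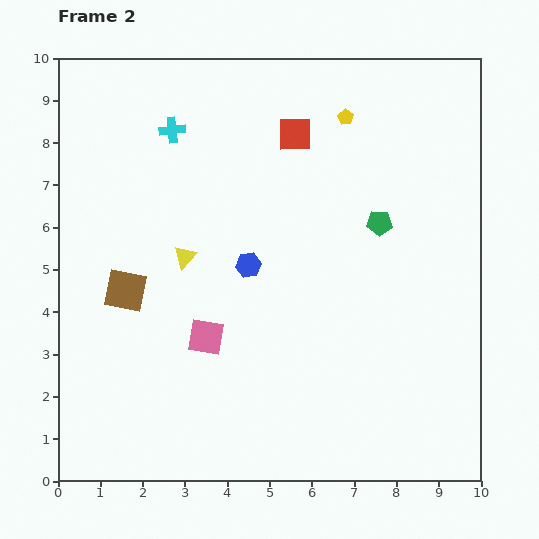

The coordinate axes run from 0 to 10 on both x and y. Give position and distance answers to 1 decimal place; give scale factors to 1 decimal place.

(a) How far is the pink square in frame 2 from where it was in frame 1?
2.5

The pink square moved from (1.2, 4.5) to (3.5, 3.4), a distance of √(2.3² + 1.1²) ≈ 2.5.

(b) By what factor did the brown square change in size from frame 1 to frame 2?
1.4×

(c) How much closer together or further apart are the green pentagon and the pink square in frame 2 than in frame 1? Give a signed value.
+0.9

Distance in frame 1: 4.0. Distance in frame 2: 4.9.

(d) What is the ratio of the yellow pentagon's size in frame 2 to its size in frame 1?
0.7×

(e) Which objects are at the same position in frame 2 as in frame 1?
the cyan cross, the yellow triangle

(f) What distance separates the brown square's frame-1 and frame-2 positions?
3.4

The brown square moved from (0.6, 1.2) to (1.6, 4.5), a distance of √(1.0² + 3.3²) ≈ 3.4.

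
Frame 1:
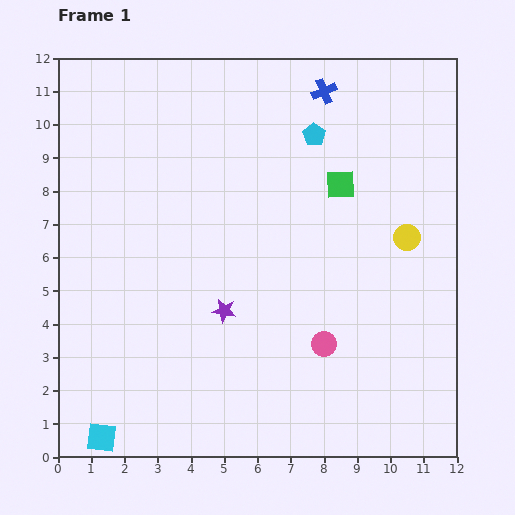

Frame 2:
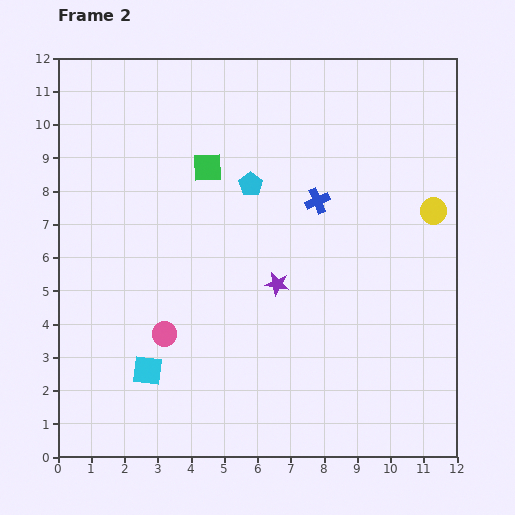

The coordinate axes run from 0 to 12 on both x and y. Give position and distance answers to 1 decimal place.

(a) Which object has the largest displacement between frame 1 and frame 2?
the pink circle

(moved 4.8; next 4.0)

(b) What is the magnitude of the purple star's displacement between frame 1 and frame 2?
1.8

The purple star moved from (5.0, 4.4) to (6.6, 5.2), a distance of √(1.6² + 0.8²) ≈ 1.8.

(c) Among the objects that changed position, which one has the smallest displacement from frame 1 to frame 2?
the yellow circle

(moved 1.1)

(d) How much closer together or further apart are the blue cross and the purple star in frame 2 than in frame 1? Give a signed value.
-4.4

Distance in frame 1: 7.2. Distance in frame 2: 2.8.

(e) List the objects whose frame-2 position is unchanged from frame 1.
none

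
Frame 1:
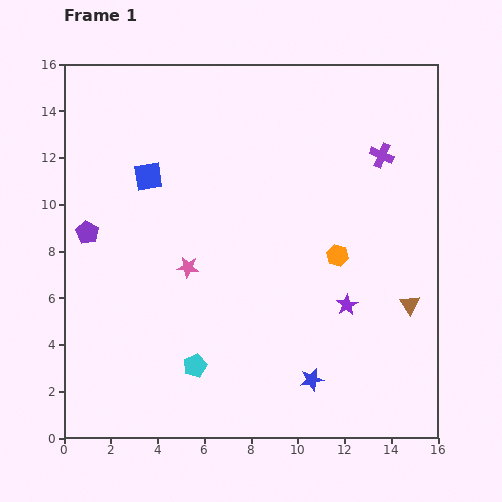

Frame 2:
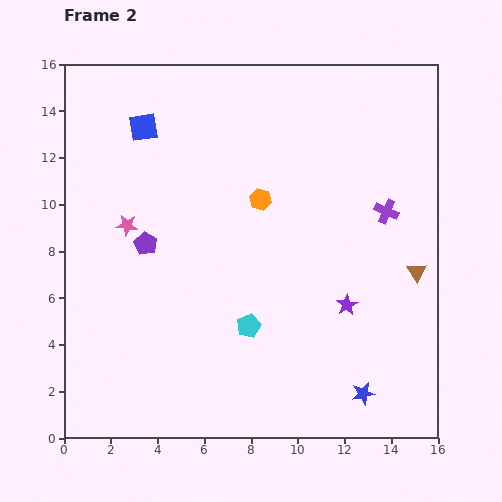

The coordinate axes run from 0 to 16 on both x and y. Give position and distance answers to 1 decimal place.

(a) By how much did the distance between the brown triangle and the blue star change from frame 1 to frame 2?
+0.4

Distance in frame 1: 5.3. Distance in frame 2: 5.7.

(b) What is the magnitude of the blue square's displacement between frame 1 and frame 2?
2.1

The blue square moved from (3.6, 11.2) to (3.4, 13.3), a distance of √(0.2² + 2.1²) ≈ 2.1.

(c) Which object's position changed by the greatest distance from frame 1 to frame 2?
the orange hexagon

(moved 4.1; next 3.2)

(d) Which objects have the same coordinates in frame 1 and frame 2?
the purple star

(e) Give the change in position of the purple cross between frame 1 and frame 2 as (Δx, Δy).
(0.2, -2.4)

The purple cross was at (13.6, 12.1) in frame 1 and (13.8, 9.7) in frame 2.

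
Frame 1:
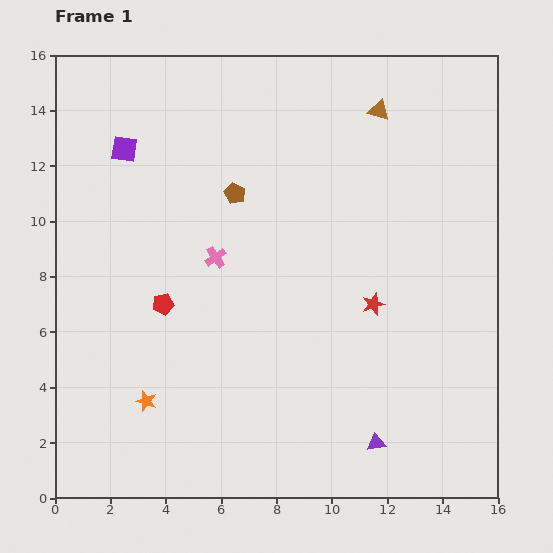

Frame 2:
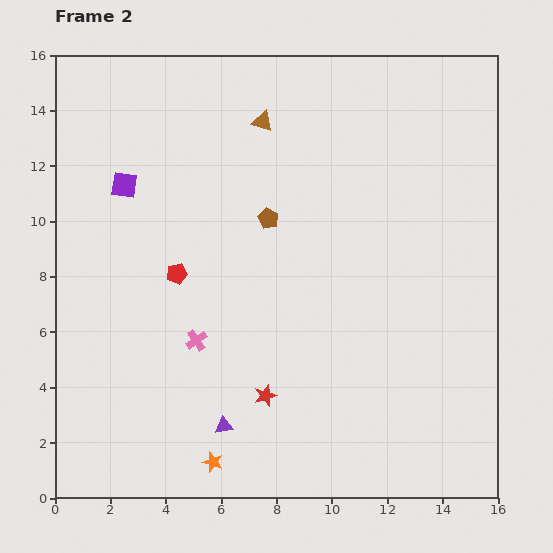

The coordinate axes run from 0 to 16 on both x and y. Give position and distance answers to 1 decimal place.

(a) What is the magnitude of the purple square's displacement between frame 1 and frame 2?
1.3

The purple square moved from (2.5, 12.6) to (2.5, 11.3), a distance of √(0.0² + 1.3²) ≈ 1.3.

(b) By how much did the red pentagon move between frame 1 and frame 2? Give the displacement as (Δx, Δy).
(0.5, 1.1)

The red pentagon was at (3.9, 7.0) in frame 1 and (4.4, 8.1) in frame 2.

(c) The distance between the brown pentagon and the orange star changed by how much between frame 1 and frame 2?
+0.8

Distance in frame 1: 8.2. Distance in frame 2: 9.0.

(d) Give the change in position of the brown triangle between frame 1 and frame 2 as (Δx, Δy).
(-4.2, -0.4)

The brown triangle was at (11.7, 14.0) in frame 1 and (7.5, 13.6) in frame 2.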